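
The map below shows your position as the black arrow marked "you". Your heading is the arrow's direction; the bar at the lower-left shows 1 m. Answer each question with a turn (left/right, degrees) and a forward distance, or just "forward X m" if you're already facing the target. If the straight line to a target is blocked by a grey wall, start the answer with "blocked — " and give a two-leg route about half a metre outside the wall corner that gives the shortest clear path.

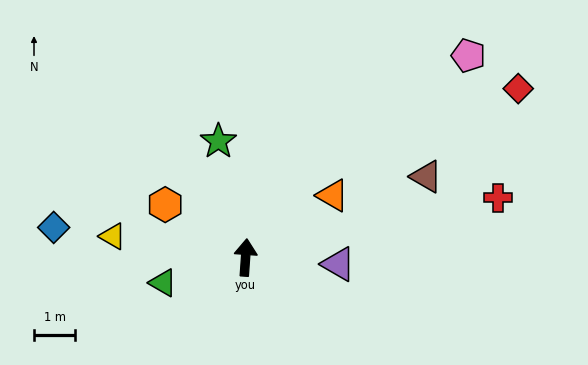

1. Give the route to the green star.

turn left 17°, forward 2.9 m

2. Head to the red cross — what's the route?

turn right 73°, forward 6.3 m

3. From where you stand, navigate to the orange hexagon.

turn left 61°, forward 2.3 m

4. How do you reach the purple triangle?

turn right 90°, forward 2.3 m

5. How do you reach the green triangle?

turn left 111°, forward 2.1 m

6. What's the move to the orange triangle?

turn right 51°, forward 2.6 m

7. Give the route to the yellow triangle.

turn left 85°, forward 3.3 m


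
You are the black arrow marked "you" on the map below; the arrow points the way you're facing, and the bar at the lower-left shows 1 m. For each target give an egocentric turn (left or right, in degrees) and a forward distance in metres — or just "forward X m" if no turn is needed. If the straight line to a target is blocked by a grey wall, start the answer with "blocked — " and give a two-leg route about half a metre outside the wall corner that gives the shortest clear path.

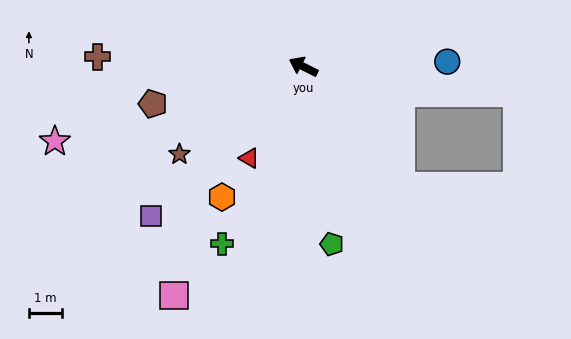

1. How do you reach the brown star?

turn left 62°, forward 4.6 m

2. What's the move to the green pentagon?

turn left 126°, forward 5.5 m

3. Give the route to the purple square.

turn left 71°, forward 6.5 m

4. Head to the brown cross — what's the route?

turn left 24°, forward 6.3 m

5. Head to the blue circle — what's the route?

turn right 151°, forward 4.4 m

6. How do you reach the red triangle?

turn left 86°, forward 3.2 m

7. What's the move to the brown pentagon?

turn left 40°, forward 4.7 m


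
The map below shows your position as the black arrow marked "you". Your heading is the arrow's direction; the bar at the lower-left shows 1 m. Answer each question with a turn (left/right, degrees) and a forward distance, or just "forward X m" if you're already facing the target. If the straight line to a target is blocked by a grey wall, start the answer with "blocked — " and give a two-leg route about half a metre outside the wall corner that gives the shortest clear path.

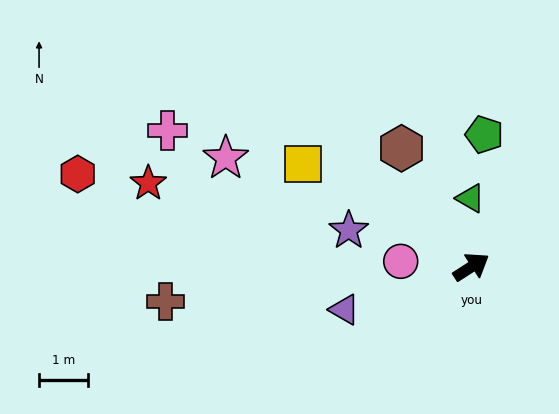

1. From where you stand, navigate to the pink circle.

turn left 143°, forward 1.4 m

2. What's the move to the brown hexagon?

turn left 88°, forward 2.8 m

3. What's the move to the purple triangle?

turn left 166°, forward 2.7 m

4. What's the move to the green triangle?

turn left 58°, forward 1.4 m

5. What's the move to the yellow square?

turn left 116°, forward 4.0 m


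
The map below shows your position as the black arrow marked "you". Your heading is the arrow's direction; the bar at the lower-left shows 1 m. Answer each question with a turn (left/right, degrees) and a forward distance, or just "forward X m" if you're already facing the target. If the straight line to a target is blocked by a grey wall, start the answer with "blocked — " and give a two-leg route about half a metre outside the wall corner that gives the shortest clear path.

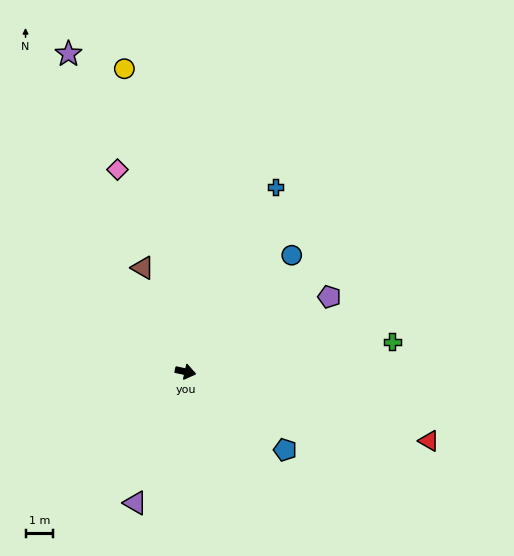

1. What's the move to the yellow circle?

turn left 114°, forward 11.2 m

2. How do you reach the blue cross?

turn left 76°, forward 7.4 m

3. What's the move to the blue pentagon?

turn right 26°, forward 4.6 m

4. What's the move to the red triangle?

turn right 4°, forward 9.2 m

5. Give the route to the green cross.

turn left 21°, forward 7.6 m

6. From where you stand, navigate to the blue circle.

turn left 60°, forward 5.7 m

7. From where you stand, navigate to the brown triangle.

turn left 125°, forward 4.1 m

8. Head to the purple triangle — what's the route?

turn right 99°, forward 5.1 m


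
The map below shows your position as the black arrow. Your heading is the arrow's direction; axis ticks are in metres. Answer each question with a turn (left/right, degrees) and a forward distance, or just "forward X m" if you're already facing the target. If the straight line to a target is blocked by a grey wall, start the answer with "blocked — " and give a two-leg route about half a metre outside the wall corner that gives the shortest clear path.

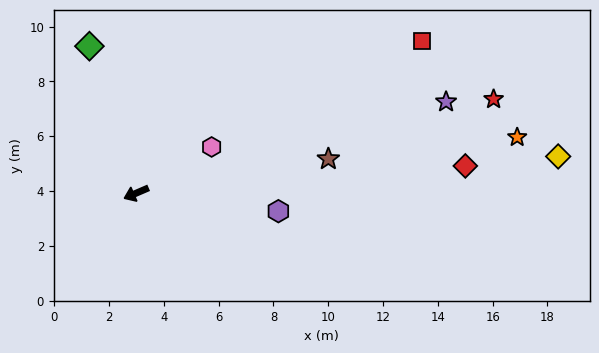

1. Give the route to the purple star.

turn left 173°, forward 11.8 m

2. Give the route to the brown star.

turn left 167°, forward 7.1 m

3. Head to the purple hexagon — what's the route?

turn left 149°, forward 5.2 m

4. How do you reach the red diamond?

turn left 161°, forward 12.1 m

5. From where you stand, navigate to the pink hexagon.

turn right 172°, forward 3.2 m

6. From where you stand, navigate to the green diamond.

turn right 96°, forward 5.6 m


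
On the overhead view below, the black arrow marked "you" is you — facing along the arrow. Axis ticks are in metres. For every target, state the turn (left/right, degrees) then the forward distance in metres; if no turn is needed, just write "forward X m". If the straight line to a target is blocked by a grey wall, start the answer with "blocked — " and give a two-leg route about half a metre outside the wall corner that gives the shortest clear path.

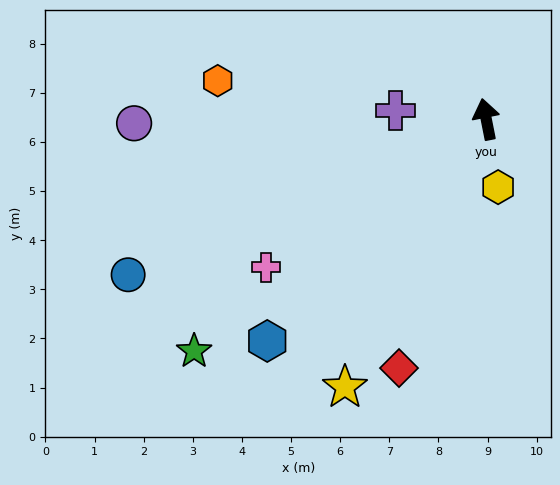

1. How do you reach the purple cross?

turn left 73°, forward 1.9 m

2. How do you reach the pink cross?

turn left 113°, forward 5.4 m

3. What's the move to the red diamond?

turn left 149°, forward 5.4 m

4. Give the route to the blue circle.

turn left 102°, forward 7.9 m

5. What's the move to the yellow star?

turn left 141°, forward 6.2 m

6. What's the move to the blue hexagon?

turn left 124°, forward 6.3 m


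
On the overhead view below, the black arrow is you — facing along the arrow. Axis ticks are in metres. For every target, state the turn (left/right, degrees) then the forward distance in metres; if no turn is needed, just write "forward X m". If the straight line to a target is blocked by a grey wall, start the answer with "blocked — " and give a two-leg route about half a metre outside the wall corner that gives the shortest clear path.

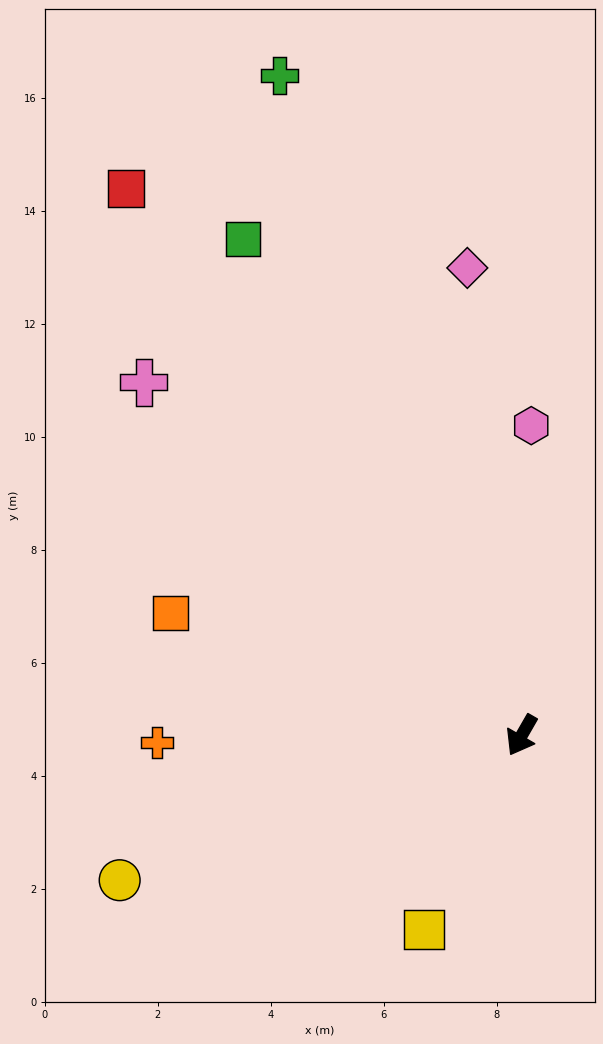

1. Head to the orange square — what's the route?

turn right 79°, forward 6.6 m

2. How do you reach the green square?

turn right 121°, forward 10.1 m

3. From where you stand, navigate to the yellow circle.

turn right 40°, forward 7.6 m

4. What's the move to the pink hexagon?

turn right 152°, forward 5.5 m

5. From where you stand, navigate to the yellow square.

turn left 3°, forward 3.8 m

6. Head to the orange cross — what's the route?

turn right 59°, forward 6.5 m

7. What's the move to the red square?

turn right 114°, forward 12.0 m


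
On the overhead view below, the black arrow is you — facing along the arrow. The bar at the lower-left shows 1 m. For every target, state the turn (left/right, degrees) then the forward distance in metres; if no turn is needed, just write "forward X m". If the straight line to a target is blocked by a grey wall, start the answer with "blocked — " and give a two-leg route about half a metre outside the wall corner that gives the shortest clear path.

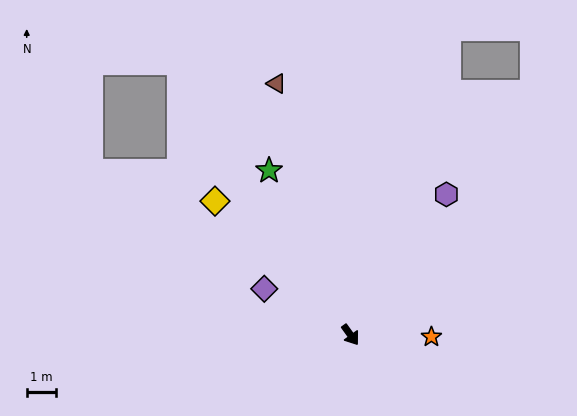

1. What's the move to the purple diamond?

turn right 154°, forward 3.4 m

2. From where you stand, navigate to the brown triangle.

turn left 161°, forward 9.0 m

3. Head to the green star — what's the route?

turn left 171°, forward 6.3 m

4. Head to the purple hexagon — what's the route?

turn left 110°, forward 5.8 m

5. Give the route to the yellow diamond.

turn right 170°, forward 6.5 m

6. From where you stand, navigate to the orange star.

turn left 53°, forward 2.8 m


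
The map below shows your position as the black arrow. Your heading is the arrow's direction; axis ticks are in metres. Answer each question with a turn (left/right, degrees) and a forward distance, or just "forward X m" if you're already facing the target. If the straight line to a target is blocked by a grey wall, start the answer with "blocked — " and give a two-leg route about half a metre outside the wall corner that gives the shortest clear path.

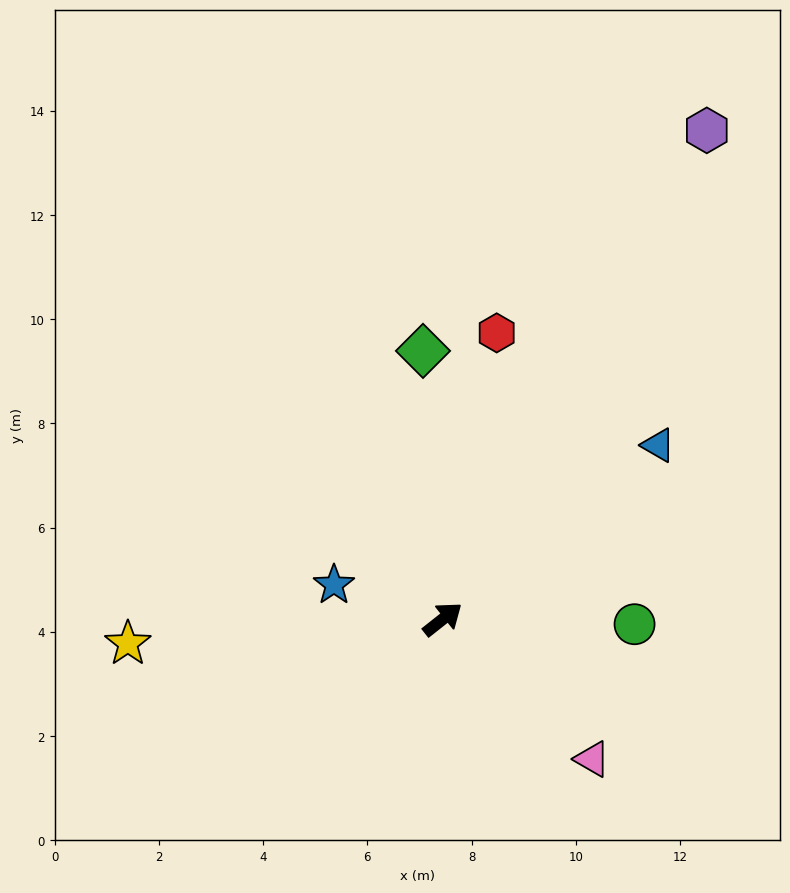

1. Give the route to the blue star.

turn left 124°, forward 2.2 m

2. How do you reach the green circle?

turn right 40°, forward 3.7 m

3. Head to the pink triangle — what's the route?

turn right 82°, forward 3.9 m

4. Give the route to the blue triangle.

forward 5.3 m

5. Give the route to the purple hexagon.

turn left 23°, forward 10.7 m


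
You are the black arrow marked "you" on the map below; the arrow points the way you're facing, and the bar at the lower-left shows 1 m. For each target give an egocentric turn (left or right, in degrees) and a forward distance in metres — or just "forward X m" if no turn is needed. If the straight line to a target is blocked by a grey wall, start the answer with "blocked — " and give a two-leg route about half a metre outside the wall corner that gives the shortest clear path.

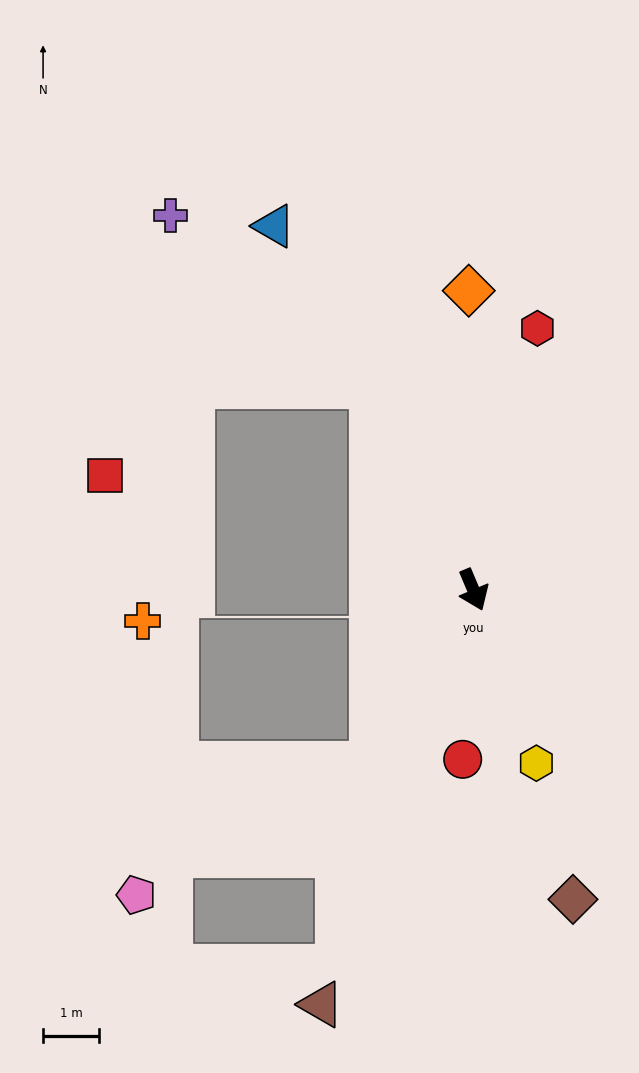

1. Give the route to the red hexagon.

turn left 143°, forward 4.8 m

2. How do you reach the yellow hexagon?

turn right 3°, forward 3.3 m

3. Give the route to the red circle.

turn right 27°, forward 3.0 m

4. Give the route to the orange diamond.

turn left 158°, forward 5.3 m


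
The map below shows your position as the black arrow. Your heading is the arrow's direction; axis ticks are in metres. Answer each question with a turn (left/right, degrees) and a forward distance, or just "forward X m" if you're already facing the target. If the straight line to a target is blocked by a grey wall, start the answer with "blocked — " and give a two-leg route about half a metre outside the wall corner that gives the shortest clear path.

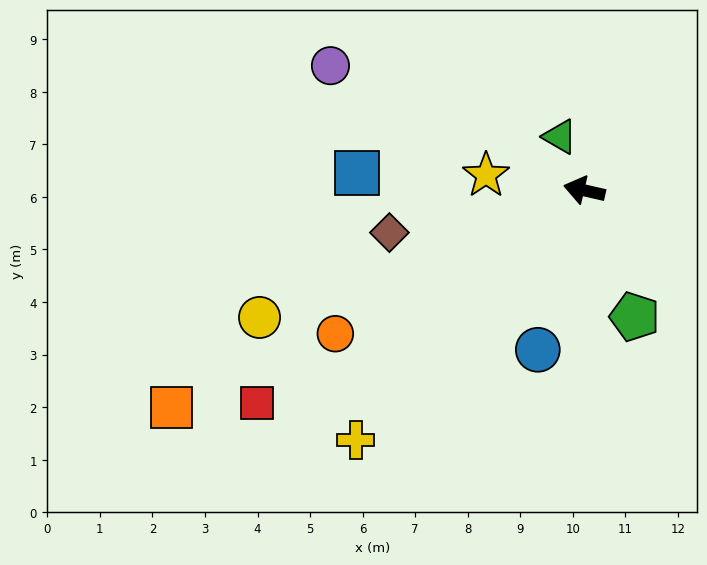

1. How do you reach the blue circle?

turn left 87°, forward 3.2 m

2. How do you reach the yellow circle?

turn left 34°, forward 6.6 m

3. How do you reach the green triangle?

turn right 53°, forward 1.1 m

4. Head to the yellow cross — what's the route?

turn left 60°, forward 6.4 m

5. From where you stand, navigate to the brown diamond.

turn left 25°, forward 3.8 m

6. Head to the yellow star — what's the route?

turn left 4°, forward 1.9 m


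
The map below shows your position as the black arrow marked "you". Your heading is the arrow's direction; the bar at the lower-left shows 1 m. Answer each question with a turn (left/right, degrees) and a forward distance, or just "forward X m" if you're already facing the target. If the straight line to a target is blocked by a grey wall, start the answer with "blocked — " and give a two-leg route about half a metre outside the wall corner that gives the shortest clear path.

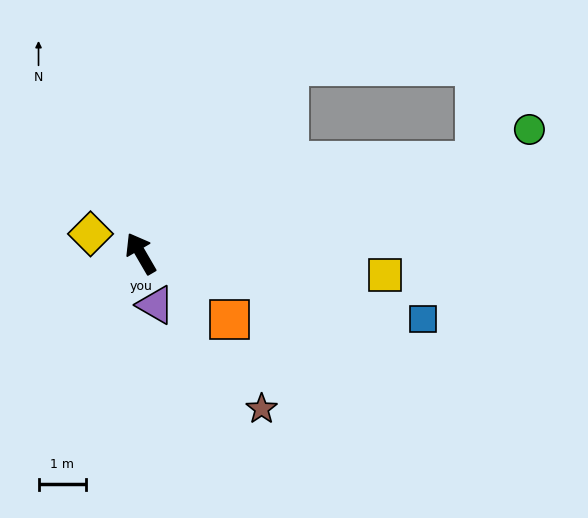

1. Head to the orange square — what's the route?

turn right 157°, forward 2.3 m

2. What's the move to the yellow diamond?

turn left 39°, forward 1.1 m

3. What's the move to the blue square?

turn right 133°, forward 6.1 m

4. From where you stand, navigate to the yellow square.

turn right 125°, forward 5.2 m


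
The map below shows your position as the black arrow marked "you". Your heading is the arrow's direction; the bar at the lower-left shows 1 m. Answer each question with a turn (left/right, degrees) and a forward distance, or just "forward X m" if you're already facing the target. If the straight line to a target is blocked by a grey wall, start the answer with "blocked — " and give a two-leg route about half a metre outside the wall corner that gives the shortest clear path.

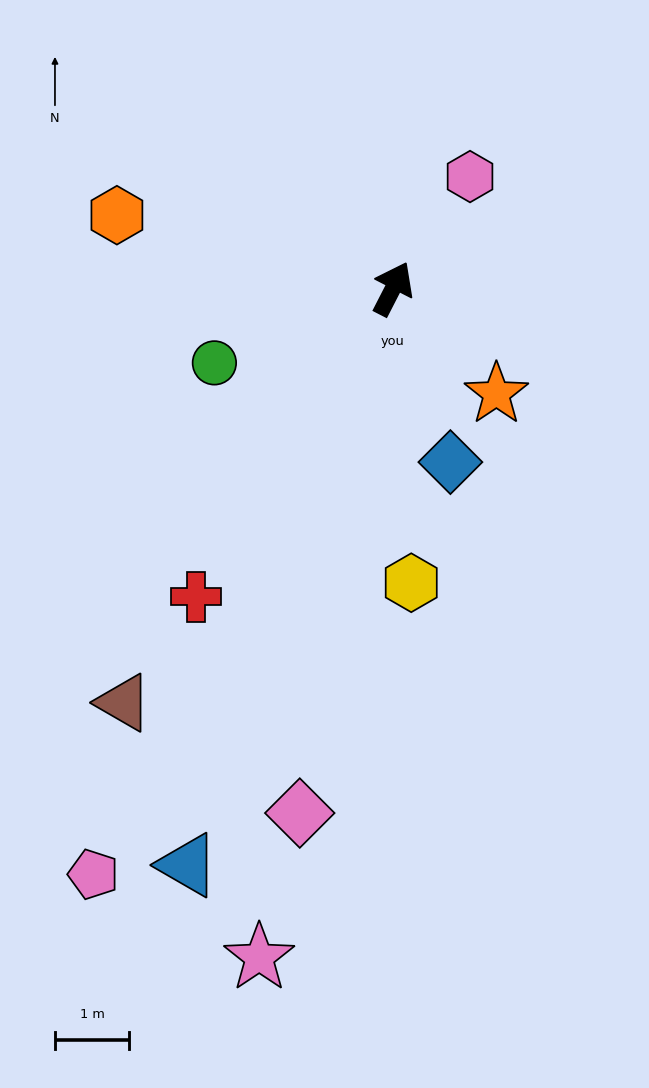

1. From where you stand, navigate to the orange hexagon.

turn left 102°, forward 3.8 m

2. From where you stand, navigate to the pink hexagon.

turn right 7°, forward 1.8 m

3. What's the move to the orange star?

turn right 108°, forward 2.0 m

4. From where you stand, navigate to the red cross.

turn left 175°, forward 4.9 m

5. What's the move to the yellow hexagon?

turn right 149°, forward 4.0 m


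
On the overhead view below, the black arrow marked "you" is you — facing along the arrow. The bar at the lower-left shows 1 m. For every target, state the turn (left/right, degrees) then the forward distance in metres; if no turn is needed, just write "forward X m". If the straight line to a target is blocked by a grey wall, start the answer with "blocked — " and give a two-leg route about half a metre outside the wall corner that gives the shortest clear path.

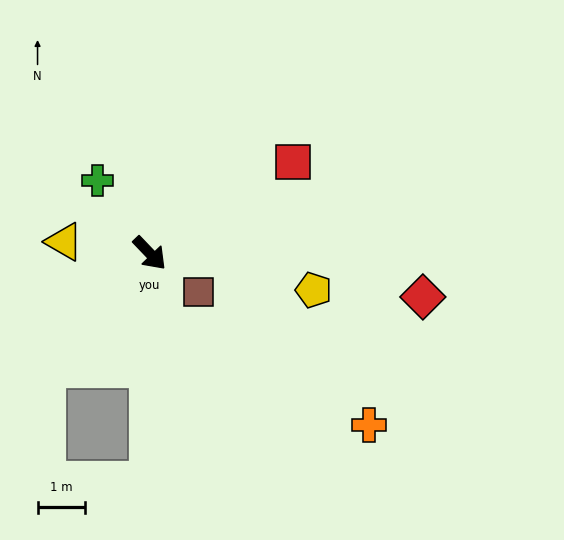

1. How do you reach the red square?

turn left 79°, forward 3.6 m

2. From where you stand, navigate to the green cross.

turn left 172°, forward 1.9 m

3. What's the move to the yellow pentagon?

turn left 34°, forward 3.6 m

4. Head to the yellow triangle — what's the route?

turn right 141°, forward 1.8 m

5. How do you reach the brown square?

turn left 8°, forward 1.3 m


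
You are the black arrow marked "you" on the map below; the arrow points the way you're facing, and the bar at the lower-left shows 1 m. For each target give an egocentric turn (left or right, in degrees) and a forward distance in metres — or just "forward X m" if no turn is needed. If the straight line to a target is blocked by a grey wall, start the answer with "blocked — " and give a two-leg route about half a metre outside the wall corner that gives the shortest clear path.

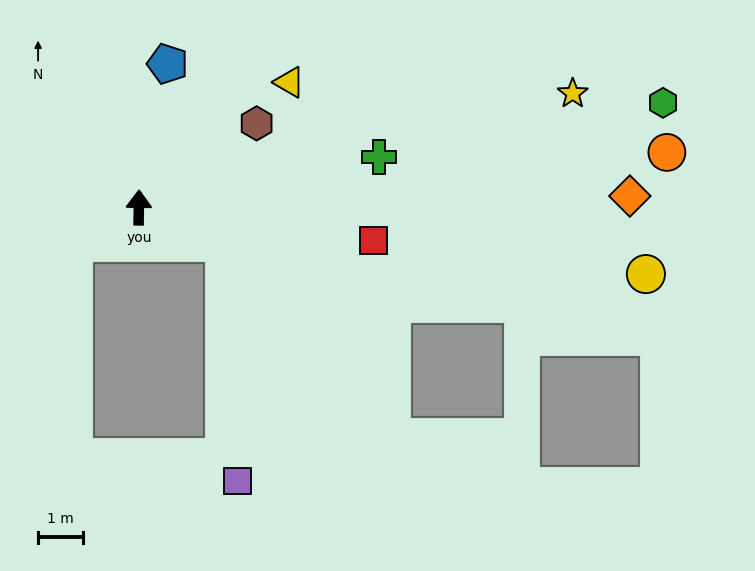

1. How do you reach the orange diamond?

turn right 88°, forward 10.9 m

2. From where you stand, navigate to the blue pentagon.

turn right 10°, forward 3.3 m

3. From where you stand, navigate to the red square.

turn right 97°, forward 5.3 m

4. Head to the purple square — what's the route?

blocked — turn right 112°, forward 2.1 m, then turn right 64°, forward 5.3 m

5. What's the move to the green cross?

turn right 77°, forward 5.5 m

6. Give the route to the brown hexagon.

turn right 54°, forward 3.2 m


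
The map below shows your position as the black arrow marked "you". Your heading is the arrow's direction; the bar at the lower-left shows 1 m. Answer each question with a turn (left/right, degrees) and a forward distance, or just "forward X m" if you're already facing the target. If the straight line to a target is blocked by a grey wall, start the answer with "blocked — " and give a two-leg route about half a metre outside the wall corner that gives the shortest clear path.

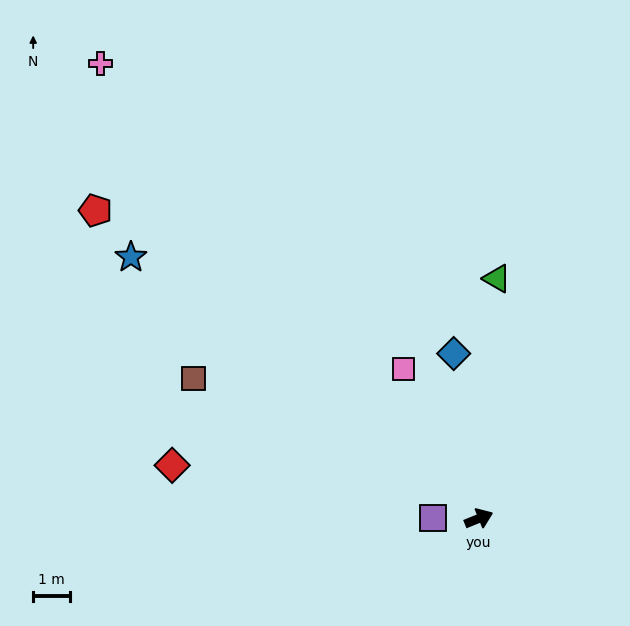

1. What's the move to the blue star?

turn left 121°, forward 11.8 m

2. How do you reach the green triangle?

turn left 64°, forward 6.5 m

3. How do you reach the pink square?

turn left 95°, forward 4.6 m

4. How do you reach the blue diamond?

turn left 77°, forward 4.5 m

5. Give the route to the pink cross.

turn left 108°, forward 16.1 m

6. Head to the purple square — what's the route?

turn left 157°, forward 1.2 m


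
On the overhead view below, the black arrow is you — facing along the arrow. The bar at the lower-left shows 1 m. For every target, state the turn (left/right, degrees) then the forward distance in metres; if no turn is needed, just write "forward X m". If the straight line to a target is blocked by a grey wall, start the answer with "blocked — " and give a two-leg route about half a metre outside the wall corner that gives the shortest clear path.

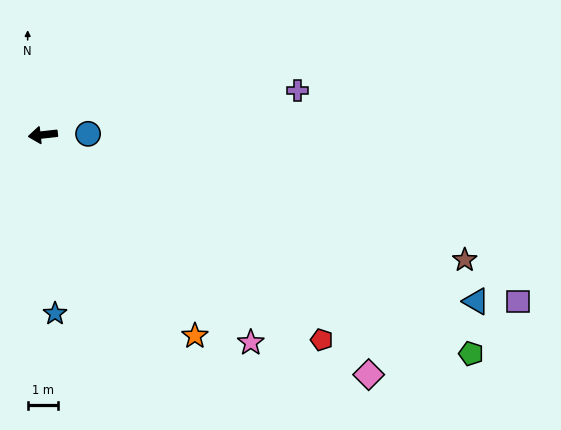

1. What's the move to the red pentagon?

turn left 137°, forward 11.3 m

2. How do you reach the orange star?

turn left 121°, forward 8.2 m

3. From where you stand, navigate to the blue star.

turn left 88°, forward 5.8 m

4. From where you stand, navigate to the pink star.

turn left 129°, forward 9.6 m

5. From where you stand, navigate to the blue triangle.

turn left 153°, forward 15.1 m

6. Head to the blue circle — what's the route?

turn left 175°, forward 1.5 m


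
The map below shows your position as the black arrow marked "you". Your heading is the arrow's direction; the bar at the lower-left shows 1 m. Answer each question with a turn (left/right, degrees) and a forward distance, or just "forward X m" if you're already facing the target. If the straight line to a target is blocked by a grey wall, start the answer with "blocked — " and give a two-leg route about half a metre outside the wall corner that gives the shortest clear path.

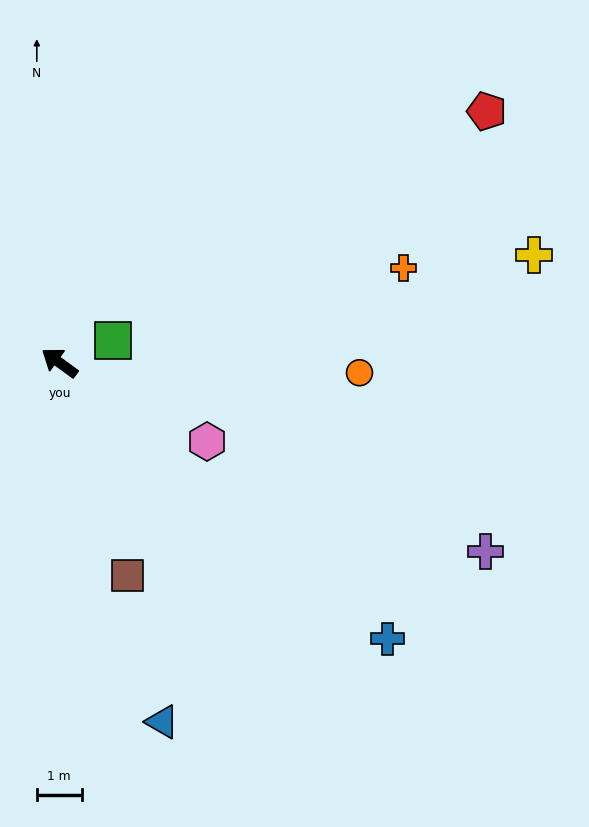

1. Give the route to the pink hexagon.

turn right 172°, forward 3.7 m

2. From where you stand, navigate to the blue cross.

turn left 176°, forward 9.5 m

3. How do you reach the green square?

turn right 121°, forward 1.3 m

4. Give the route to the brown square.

turn left 144°, forward 5.0 m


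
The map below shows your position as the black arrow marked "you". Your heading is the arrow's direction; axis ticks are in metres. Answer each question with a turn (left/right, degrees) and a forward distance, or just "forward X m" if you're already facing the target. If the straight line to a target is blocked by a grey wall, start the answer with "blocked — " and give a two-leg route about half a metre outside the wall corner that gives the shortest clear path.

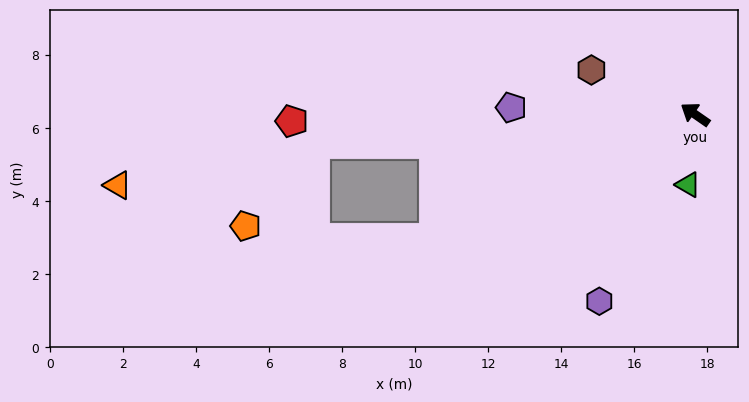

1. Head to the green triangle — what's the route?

turn left 119°, forward 1.9 m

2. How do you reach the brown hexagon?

turn left 12°, forward 3.1 m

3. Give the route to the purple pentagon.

turn left 33°, forward 5.0 m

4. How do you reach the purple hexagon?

turn left 98°, forward 5.7 m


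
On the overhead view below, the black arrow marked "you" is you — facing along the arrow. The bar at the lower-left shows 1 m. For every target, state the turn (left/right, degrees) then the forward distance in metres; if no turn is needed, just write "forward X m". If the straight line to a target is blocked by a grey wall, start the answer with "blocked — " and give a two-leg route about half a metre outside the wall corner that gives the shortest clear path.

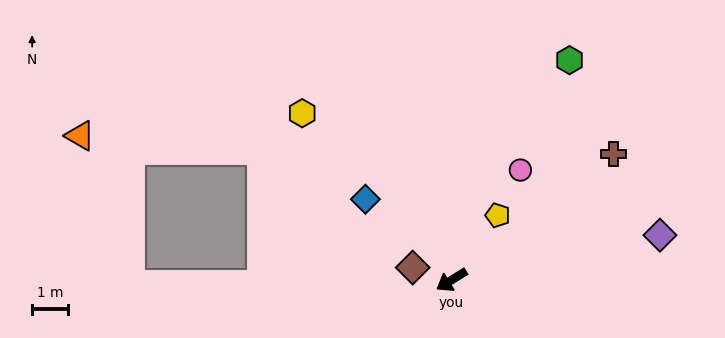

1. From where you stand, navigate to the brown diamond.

turn right 49°, forward 1.2 m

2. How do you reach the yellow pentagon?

turn right 157°, forward 2.2 m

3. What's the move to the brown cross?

turn right 174°, forward 5.8 m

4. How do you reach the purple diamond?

turn left 160°, forward 6.0 m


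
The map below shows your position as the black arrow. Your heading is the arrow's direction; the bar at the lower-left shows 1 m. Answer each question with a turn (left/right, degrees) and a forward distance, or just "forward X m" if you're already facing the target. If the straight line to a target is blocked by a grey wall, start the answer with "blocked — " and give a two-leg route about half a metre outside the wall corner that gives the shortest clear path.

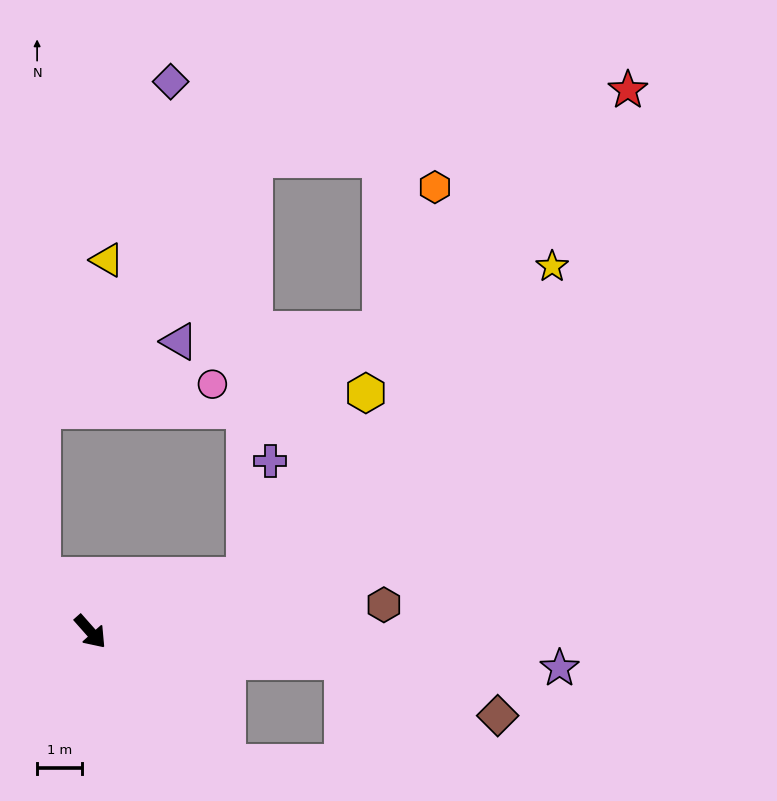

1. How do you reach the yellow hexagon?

blocked — turn left 68°, forward 3.7 m, then turn left 37°, forward 4.9 m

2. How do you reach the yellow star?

blocked — turn left 68°, forward 3.7 m, then turn left 26°, forward 9.8 m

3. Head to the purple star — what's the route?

turn left 44°, forward 10.6 m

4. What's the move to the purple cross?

blocked — turn left 68°, forward 3.7 m, then turn left 58°, forward 2.7 m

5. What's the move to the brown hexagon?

turn left 54°, forward 6.6 m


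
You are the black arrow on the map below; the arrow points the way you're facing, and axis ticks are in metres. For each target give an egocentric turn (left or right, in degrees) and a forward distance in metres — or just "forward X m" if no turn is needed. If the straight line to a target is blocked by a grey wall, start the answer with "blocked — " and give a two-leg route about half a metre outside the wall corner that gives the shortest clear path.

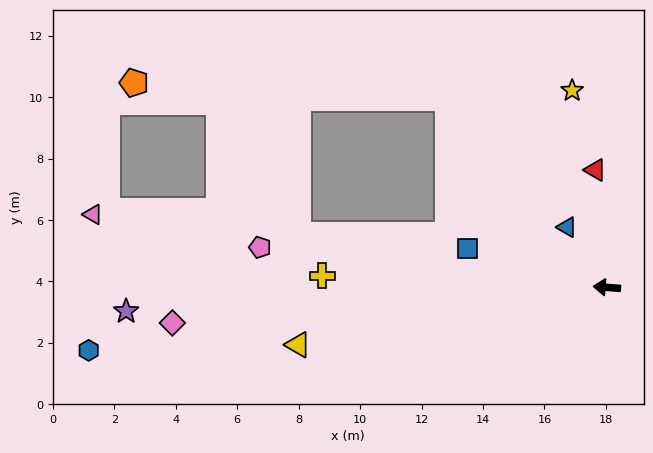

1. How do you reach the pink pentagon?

turn right 2°, forward 11.4 m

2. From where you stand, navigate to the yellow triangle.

turn left 15°, forward 10.2 m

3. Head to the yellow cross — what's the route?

turn left 2°, forward 9.3 m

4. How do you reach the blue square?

turn right 11°, forward 4.7 m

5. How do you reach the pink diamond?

turn left 9°, forward 14.2 m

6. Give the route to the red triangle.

turn right 80°, forward 3.8 m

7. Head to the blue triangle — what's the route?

turn right 52°, forward 2.4 m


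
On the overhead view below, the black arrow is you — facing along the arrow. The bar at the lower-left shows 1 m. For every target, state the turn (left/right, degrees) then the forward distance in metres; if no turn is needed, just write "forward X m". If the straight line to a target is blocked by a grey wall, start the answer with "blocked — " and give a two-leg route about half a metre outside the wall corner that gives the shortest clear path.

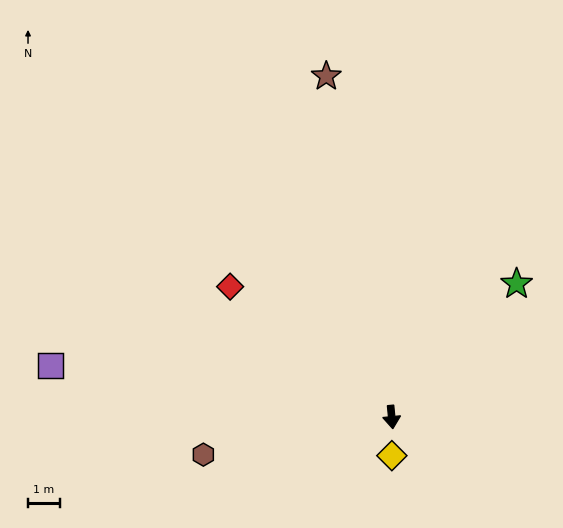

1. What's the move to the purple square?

turn right 104°, forward 10.8 m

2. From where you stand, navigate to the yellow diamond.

turn right 5°, forward 1.2 m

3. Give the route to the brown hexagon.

turn right 84°, forward 6.0 m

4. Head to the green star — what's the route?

turn left 131°, forward 5.7 m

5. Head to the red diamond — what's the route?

turn right 134°, forward 6.5 m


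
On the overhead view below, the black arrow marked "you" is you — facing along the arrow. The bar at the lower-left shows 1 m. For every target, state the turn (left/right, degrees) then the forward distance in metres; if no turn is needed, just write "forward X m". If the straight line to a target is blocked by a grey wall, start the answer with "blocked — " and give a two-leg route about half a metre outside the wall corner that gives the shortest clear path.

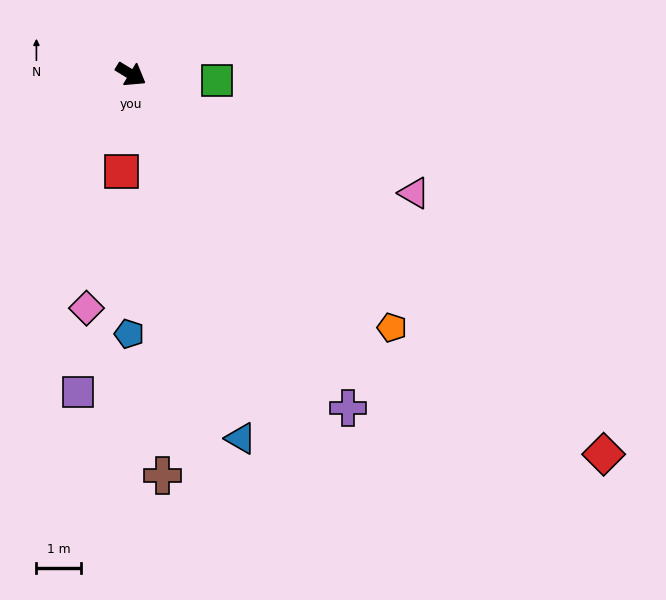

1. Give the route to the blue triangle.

turn right 42°, forward 8.6 m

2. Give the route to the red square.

turn right 64°, forward 2.2 m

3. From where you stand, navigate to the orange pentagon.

turn right 13°, forward 8.2 m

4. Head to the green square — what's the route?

turn left 27°, forward 1.9 m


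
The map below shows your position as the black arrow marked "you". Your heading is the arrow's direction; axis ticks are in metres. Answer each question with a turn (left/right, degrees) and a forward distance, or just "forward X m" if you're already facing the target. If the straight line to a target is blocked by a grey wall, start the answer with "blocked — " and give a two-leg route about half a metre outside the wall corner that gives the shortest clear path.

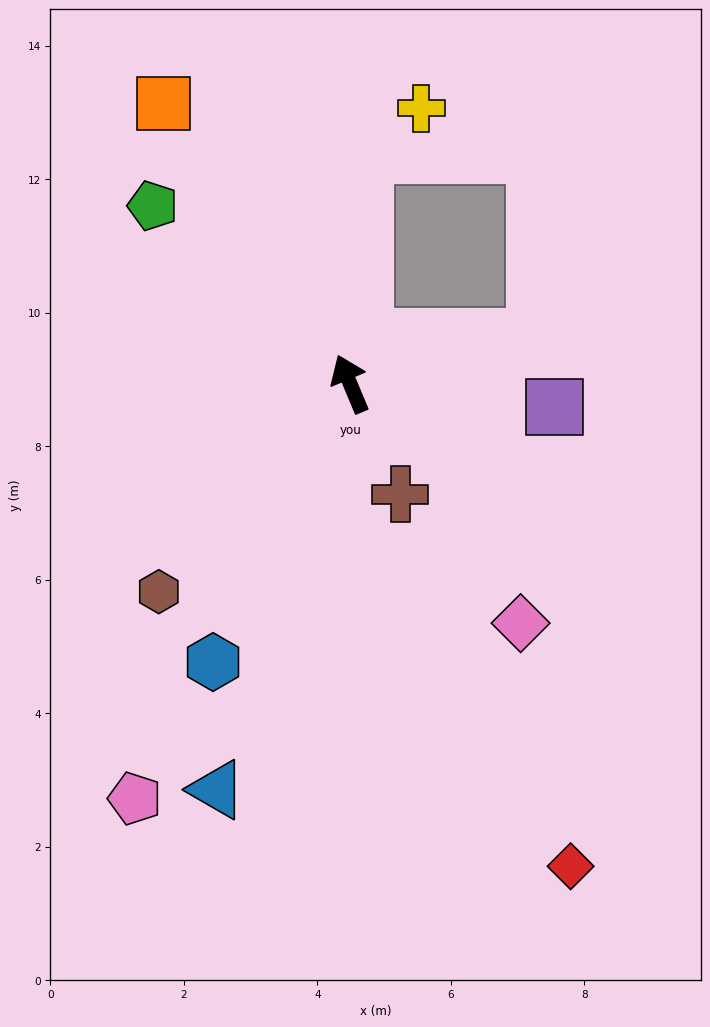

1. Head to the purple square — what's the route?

turn right 119°, forward 3.1 m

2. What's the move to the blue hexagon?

turn left 131°, forward 4.6 m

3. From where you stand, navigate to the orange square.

turn left 11°, forward 5.1 m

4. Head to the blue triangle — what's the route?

turn left 139°, forward 6.4 m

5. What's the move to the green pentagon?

turn left 25°, forward 4.0 m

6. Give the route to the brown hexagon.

turn left 115°, forward 4.2 m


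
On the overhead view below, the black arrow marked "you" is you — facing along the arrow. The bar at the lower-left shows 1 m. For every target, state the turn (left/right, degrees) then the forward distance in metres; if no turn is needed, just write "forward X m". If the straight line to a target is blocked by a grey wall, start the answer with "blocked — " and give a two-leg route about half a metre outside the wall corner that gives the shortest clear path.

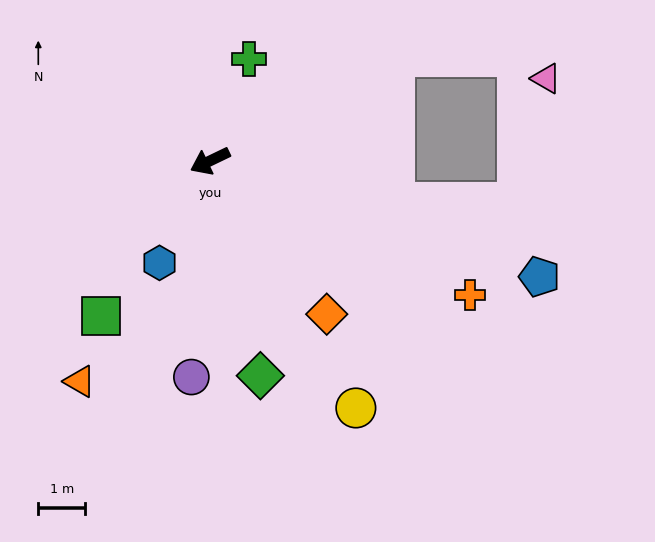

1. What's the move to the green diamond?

turn left 77°, forward 4.7 m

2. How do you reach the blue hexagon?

turn left 38°, forward 2.4 m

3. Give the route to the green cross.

turn right 137°, forward 2.3 m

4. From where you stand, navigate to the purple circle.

turn left 59°, forward 4.6 m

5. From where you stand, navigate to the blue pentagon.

turn left 135°, forward 7.4 m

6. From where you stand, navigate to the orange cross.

turn left 127°, forward 6.2 m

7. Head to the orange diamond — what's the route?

turn left 102°, forward 4.1 m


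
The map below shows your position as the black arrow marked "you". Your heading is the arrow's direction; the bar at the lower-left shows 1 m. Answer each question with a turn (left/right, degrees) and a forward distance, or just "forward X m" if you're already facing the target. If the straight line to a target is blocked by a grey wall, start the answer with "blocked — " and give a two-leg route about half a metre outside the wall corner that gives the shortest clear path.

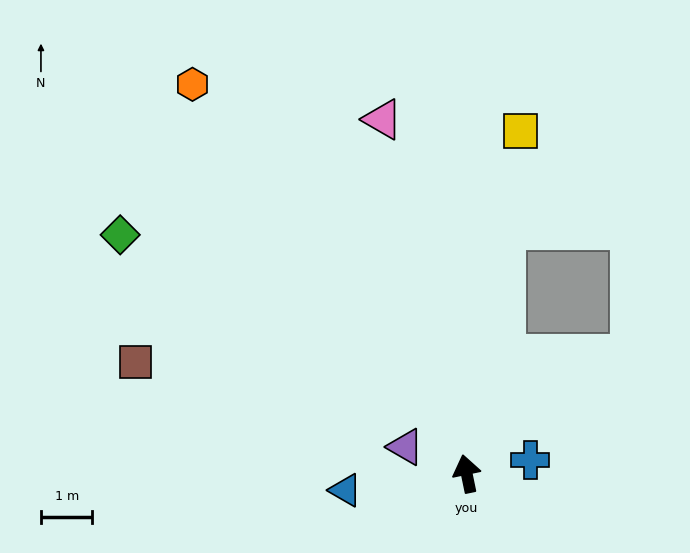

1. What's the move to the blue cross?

turn right 90°, forward 1.3 m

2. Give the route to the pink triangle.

forward 7.1 m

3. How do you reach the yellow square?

turn right 21°, forward 6.7 m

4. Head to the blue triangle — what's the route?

turn left 86°, forward 2.4 m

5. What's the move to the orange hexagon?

turn left 23°, forward 9.3 m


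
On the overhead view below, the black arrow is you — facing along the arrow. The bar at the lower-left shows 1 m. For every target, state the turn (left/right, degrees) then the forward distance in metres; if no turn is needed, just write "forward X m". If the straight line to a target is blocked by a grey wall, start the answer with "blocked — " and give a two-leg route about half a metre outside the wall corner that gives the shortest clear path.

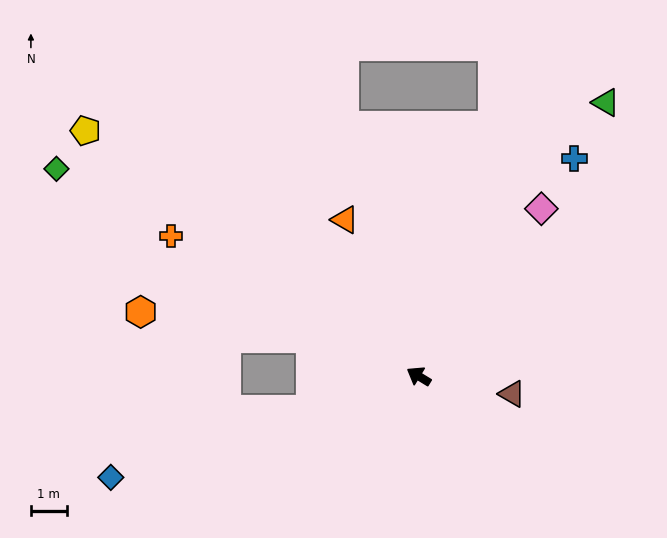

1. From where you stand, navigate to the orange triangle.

turn right 33°, forward 4.8 m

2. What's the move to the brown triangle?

turn right 159°, forward 2.7 m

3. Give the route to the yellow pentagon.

turn right 5°, forward 11.6 m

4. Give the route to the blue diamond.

turn left 50°, forward 9.1 m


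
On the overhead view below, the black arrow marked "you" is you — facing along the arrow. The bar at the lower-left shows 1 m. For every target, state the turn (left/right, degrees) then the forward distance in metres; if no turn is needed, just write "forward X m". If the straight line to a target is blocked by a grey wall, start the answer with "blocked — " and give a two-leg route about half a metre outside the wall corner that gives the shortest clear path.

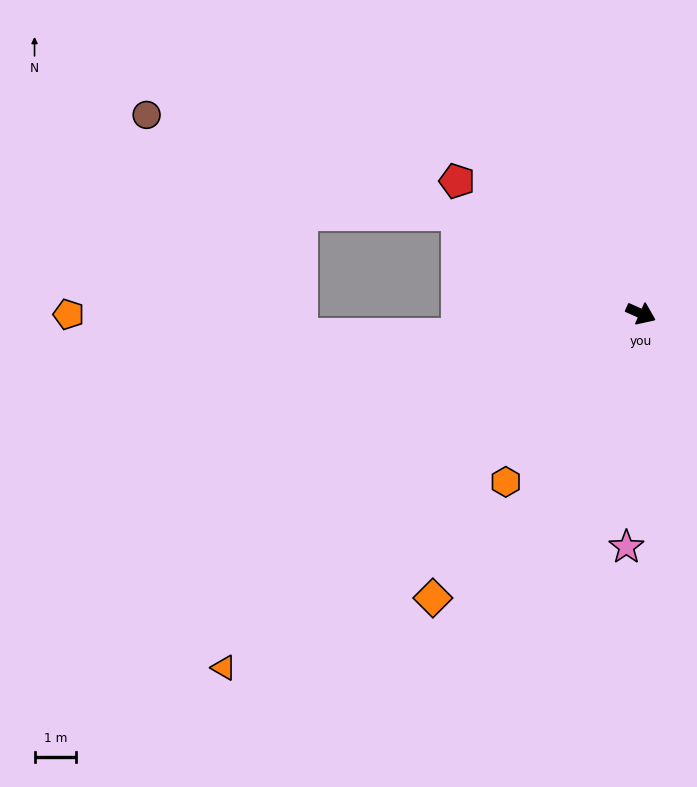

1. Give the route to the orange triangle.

turn right 116°, forward 13.2 m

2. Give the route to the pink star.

turn right 70°, forward 5.7 m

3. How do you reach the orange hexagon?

turn right 105°, forward 5.2 m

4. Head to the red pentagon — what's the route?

turn left 168°, forward 5.5 m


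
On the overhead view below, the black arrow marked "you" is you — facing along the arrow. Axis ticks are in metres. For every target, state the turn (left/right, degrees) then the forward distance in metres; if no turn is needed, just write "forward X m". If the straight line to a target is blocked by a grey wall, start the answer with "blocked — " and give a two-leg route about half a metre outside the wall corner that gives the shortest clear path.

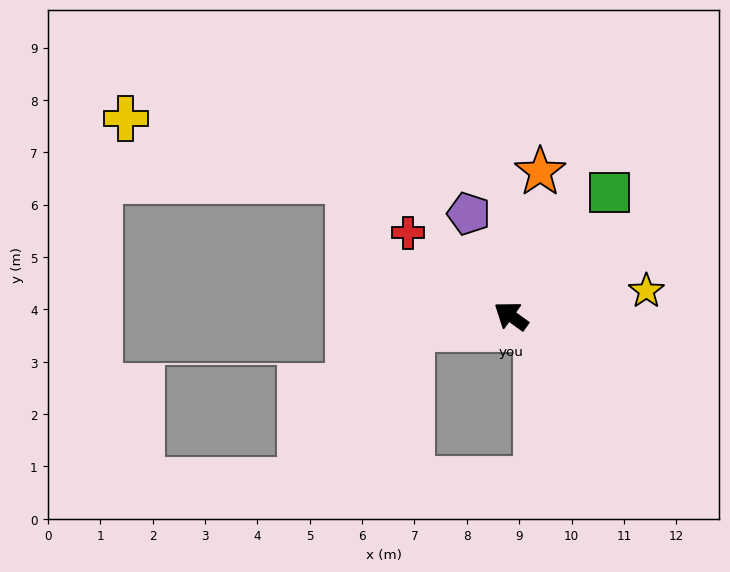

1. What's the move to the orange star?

turn right 66°, forward 2.8 m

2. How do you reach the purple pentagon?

turn right 32°, forward 2.1 m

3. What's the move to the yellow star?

turn right 134°, forward 2.6 m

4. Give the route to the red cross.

turn right 3°, forward 2.5 m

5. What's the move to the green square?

turn right 93°, forward 3.0 m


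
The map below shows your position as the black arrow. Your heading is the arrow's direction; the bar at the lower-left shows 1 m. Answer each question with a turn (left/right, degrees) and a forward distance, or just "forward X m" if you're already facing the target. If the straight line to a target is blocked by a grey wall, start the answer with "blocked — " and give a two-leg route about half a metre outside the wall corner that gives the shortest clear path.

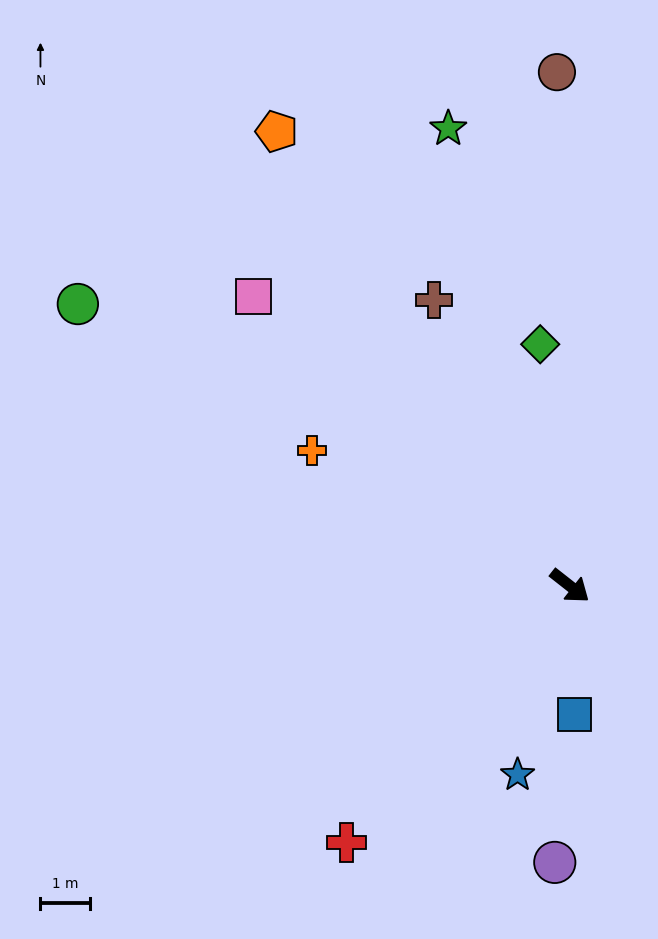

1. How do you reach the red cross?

turn right 93°, forward 6.9 m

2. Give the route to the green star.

turn left 143°, forward 9.6 m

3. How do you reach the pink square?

turn left 176°, forward 8.7 m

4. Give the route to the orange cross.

turn right 170°, forward 5.9 m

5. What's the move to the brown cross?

turn left 154°, forward 6.4 m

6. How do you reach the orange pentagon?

turn left 161°, forward 11.0 m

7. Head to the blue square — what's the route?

turn right 50°, forward 2.6 m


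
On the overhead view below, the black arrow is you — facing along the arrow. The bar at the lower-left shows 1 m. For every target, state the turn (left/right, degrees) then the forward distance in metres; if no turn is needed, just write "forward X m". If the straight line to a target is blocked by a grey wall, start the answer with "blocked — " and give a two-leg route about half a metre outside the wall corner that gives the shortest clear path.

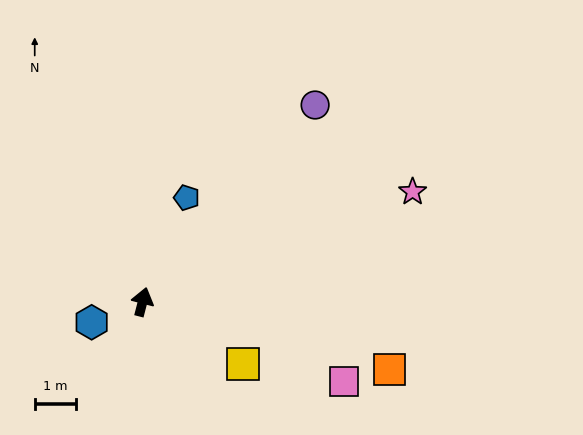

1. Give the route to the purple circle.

turn right 27°, forward 6.4 m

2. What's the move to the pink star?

turn right 53°, forward 7.1 m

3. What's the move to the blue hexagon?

turn left 126°, forward 1.3 m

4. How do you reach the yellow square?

turn right 107°, forward 2.9 m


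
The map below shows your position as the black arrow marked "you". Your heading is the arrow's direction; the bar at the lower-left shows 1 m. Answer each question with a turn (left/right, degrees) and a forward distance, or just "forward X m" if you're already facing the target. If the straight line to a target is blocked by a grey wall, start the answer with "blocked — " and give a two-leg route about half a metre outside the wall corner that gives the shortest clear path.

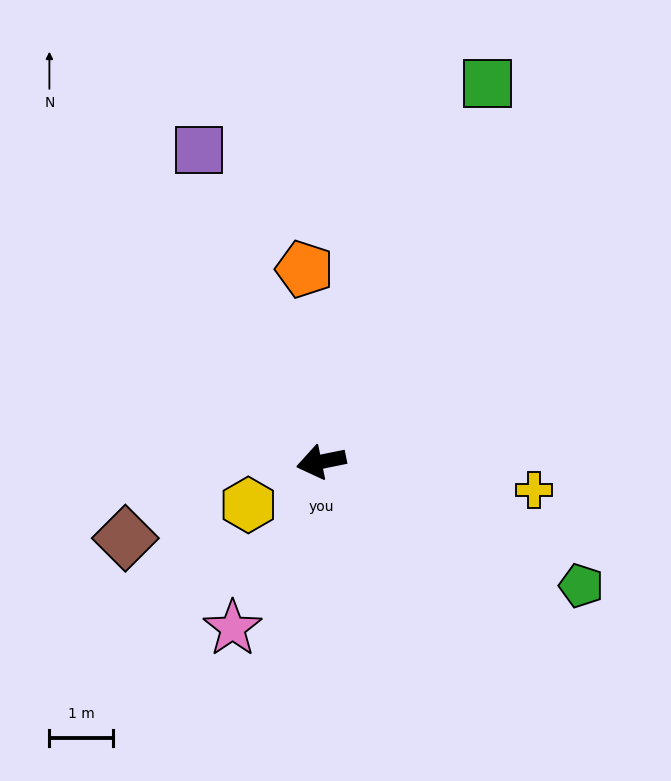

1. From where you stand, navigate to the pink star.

turn left 51°, forward 3.0 m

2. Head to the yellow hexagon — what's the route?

turn left 19°, forward 1.3 m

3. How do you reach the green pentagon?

turn left 143°, forward 4.5 m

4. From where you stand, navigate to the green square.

turn right 125°, forward 6.5 m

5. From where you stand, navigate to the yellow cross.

turn left 161°, forward 3.4 m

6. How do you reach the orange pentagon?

turn right 97°, forward 3.0 m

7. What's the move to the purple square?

turn right 80°, forward 5.2 m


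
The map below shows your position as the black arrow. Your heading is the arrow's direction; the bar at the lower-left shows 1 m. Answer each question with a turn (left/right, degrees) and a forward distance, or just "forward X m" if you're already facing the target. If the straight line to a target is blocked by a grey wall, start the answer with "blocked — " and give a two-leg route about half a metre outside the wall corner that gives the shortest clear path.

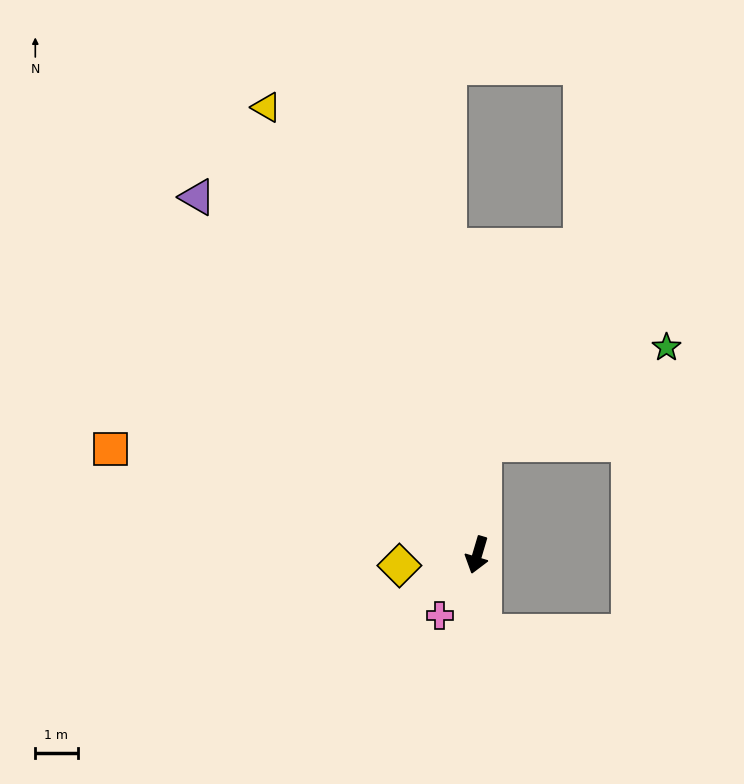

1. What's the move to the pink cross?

turn right 15°, forward 1.7 m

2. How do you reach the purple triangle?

turn right 125°, forward 10.8 m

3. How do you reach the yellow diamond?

turn right 66°, forward 1.9 m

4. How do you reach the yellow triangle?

turn right 138°, forward 11.7 m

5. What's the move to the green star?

blocked — turn right 167°, forward 2.6 m, then turn right 59°, forward 4.9 m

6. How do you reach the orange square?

turn right 90°, forward 9.0 m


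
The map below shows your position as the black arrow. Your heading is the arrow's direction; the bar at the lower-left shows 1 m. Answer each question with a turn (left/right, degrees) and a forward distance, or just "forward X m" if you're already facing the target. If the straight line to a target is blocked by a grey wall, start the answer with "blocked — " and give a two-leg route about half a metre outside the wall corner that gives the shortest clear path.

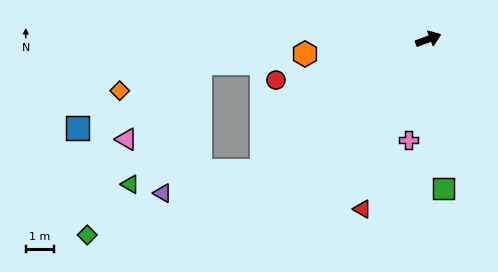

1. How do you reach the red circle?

turn left 175°, forward 5.6 m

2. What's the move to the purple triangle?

blocked — turn right 162°, forward 7.5 m, then turn right 25°, forward 3.6 m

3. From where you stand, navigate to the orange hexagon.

turn left 166°, forward 4.4 m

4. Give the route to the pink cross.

turn right 122°, forward 3.6 m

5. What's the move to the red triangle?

turn right 132°, forward 6.5 m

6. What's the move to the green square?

turn right 105°, forward 5.3 m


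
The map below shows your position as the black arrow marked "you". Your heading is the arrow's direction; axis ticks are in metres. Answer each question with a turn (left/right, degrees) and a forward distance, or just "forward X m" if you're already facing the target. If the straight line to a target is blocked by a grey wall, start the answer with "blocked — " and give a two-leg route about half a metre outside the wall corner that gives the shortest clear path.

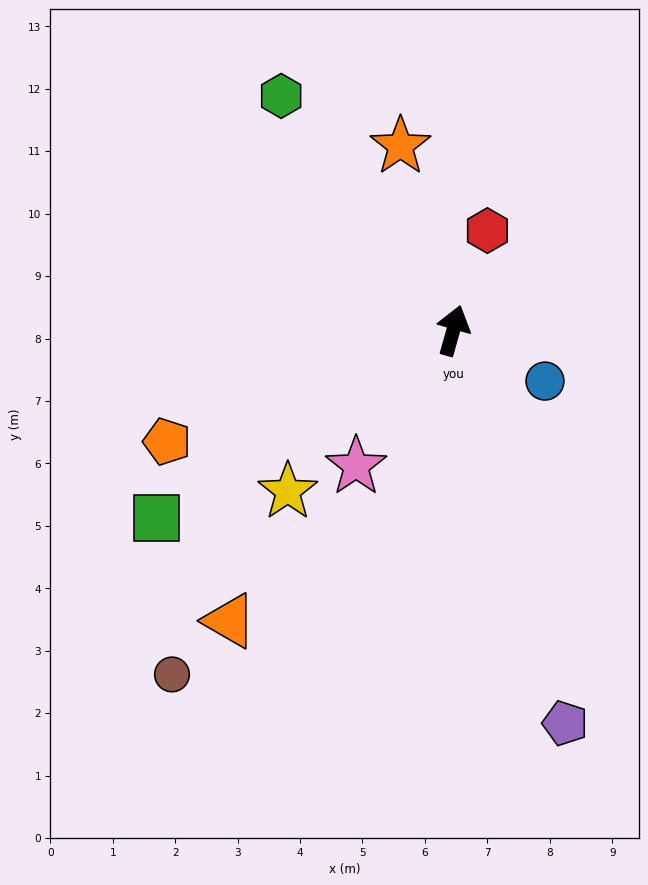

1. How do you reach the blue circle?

turn right 103°, forward 1.7 m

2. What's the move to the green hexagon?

turn left 52°, forward 4.7 m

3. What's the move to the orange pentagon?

turn left 127°, forward 4.9 m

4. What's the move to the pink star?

turn left 160°, forward 2.7 m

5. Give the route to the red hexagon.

turn right 3°, forward 1.7 m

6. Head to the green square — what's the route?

turn left 138°, forward 5.6 m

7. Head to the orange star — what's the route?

turn left 32°, forward 3.1 m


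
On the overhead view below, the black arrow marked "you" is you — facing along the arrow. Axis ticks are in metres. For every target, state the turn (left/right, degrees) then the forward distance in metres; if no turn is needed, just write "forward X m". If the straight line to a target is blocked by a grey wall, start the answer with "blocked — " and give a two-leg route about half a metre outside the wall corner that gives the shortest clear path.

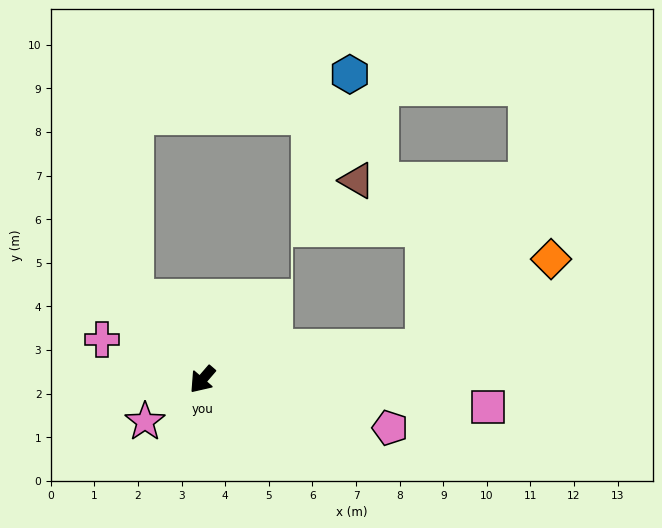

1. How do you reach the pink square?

turn left 125°, forward 6.6 m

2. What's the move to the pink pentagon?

turn left 116°, forward 4.4 m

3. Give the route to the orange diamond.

blocked — turn left 139°, forward 5.1 m, then turn left 27°, forward 3.6 m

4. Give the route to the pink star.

turn right 13°, forward 1.6 m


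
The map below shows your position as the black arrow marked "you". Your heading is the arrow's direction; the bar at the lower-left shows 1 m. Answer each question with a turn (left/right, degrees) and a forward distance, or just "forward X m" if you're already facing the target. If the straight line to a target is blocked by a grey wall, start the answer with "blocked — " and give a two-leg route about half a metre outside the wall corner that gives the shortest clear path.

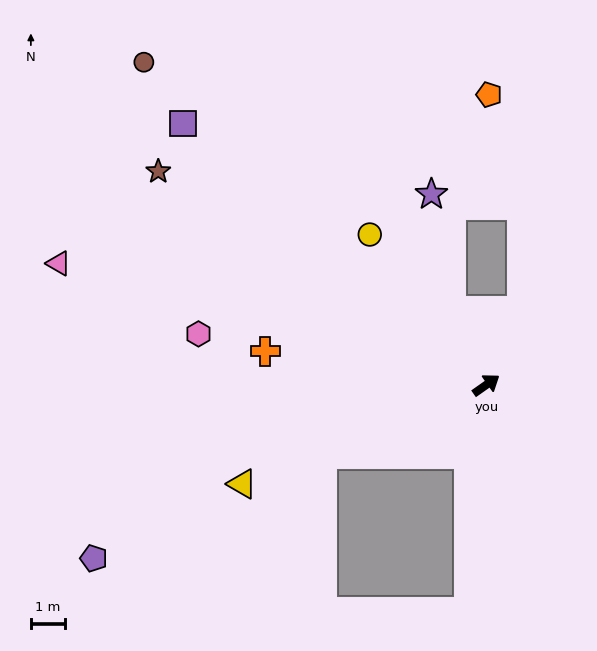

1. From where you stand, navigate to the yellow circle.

turn left 93°, forward 5.6 m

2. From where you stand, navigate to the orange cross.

turn left 136°, forward 6.6 m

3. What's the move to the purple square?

turn left 104°, forward 11.8 m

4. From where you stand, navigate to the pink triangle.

turn left 129°, forward 13.1 m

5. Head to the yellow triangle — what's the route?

turn left 167°, forward 7.7 m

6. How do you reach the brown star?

turn left 112°, forward 11.5 m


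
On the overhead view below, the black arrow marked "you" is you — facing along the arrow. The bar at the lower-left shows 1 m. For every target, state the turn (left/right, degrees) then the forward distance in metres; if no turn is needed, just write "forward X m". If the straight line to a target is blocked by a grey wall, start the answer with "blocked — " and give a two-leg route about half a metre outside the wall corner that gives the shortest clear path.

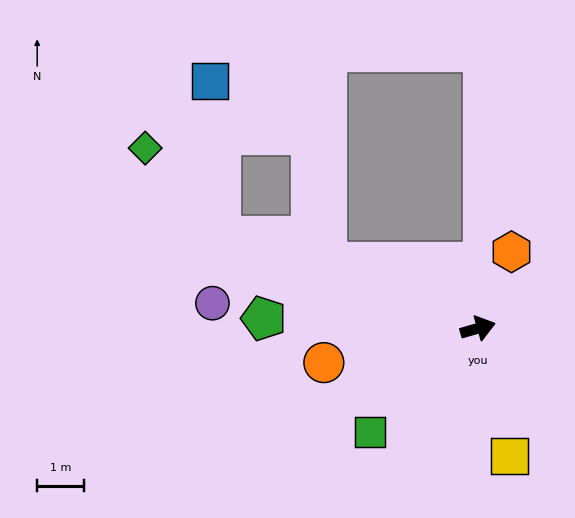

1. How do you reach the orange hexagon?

turn left 50°, forward 1.8 m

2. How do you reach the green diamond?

blocked — turn left 144°, forward 5.8 m, then turn right 29°, forward 2.5 m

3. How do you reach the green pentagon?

turn left 161°, forward 4.5 m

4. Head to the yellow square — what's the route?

turn right 92°, forward 2.8 m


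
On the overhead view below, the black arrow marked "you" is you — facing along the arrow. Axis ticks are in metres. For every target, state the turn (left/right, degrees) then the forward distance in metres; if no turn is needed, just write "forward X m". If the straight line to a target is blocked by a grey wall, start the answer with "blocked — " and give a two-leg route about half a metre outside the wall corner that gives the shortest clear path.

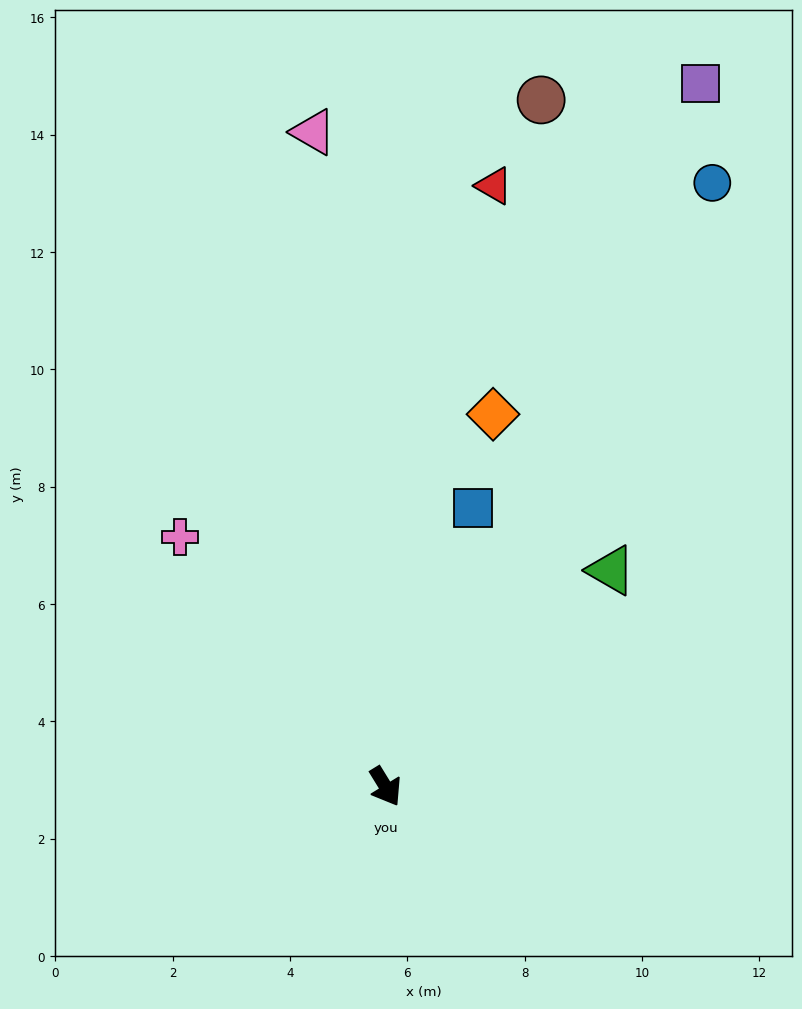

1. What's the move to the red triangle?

turn left 138°, forward 10.4 m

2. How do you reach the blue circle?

turn left 120°, forward 11.7 m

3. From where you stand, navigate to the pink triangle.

turn left 155°, forward 11.2 m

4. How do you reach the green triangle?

turn left 102°, forward 5.3 m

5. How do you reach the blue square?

turn left 131°, forward 5.0 m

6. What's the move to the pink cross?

turn right 172°, forward 5.5 m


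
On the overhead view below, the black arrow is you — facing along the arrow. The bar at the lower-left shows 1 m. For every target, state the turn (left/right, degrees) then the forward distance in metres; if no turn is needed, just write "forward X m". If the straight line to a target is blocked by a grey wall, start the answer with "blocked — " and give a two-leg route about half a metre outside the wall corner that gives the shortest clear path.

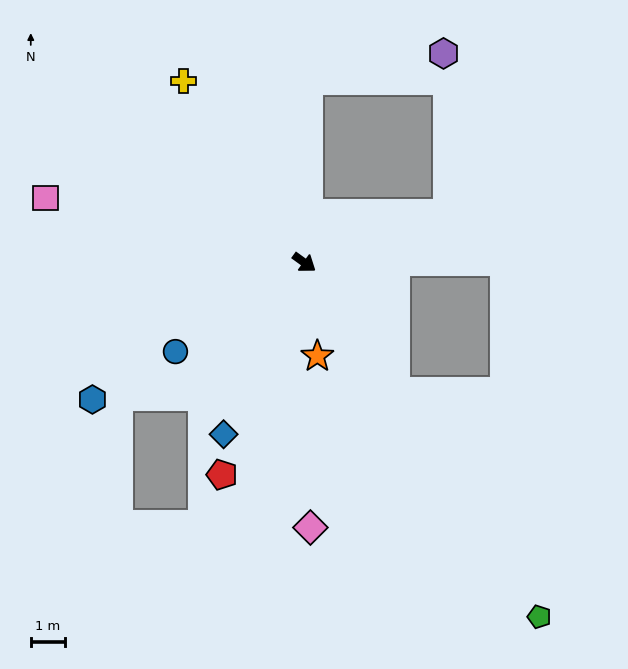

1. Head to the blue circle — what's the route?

turn right 109°, forward 4.6 m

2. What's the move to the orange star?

turn right 46°, forward 2.8 m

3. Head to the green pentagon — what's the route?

turn right 21°, forward 12.5 m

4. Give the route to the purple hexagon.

blocked — turn left 124°, forward 5.4 m, then turn right 77°, forward 4.0 m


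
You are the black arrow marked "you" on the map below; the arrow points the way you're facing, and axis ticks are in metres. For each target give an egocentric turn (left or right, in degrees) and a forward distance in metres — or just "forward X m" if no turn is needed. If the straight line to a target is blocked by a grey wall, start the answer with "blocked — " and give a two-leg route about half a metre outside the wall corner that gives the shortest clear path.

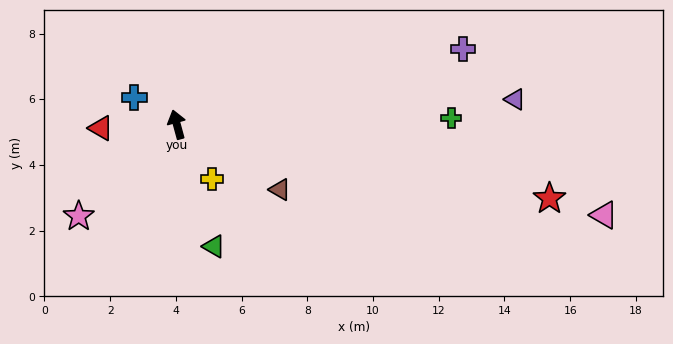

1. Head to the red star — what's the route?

turn right 116°, forward 11.6 m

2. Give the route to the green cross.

turn right 104°, forward 8.4 m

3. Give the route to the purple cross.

turn right 90°, forward 9.0 m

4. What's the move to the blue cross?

turn left 42°, forward 1.5 m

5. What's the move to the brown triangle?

turn right 138°, forward 3.7 m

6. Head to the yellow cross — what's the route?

turn right 162°, forward 2.0 m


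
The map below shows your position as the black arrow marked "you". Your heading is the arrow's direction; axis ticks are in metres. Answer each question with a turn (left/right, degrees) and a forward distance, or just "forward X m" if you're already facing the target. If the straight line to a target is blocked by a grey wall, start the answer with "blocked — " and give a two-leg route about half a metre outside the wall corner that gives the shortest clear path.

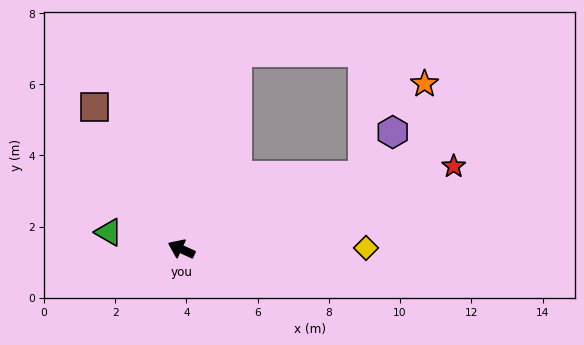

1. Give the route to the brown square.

turn right 34°, forward 4.7 m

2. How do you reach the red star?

turn right 139°, forward 8.0 m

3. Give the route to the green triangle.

turn left 11°, forward 2.1 m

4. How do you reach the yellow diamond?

turn right 155°, forward 5.2 m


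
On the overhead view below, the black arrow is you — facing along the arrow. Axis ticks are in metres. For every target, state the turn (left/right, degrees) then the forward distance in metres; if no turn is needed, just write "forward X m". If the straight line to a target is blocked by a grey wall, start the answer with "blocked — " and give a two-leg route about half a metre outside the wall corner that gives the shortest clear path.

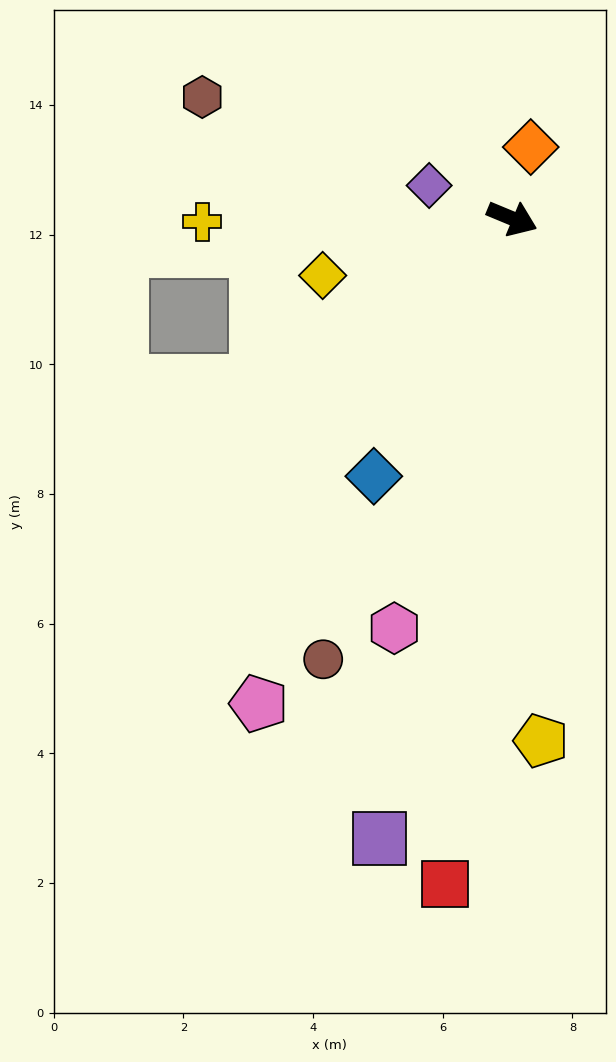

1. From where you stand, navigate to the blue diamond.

turn right 96°, forward 4.5 m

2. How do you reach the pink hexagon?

turn right 83°, forward 6.6 m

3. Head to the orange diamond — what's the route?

turn left 98°, forward 1.1 m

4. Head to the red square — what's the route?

turn right 73°, forward 10.3 m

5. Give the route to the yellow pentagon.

turn right 64°, forward 8.1 m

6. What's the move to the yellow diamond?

turn right 141°, forward 3.1 m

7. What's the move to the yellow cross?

turn right 157°, forward 4.8 m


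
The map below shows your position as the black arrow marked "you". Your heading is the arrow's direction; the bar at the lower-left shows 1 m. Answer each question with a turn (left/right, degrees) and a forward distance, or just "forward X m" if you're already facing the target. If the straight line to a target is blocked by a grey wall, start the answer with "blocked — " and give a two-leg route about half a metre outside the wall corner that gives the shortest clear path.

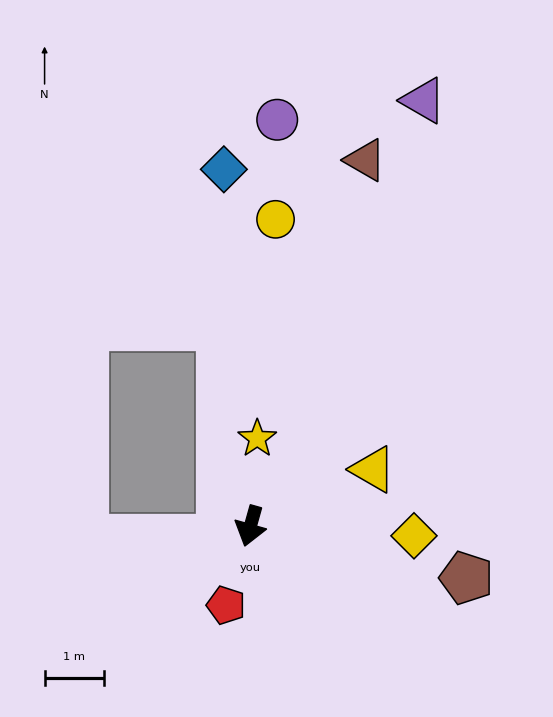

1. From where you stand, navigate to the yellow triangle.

turn left 131°, forward 2.3 m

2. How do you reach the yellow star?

turn right 169°, forward 1.5 m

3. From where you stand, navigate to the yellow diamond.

turn left 102°, forward 2.8 m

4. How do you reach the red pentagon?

forward 1.4 m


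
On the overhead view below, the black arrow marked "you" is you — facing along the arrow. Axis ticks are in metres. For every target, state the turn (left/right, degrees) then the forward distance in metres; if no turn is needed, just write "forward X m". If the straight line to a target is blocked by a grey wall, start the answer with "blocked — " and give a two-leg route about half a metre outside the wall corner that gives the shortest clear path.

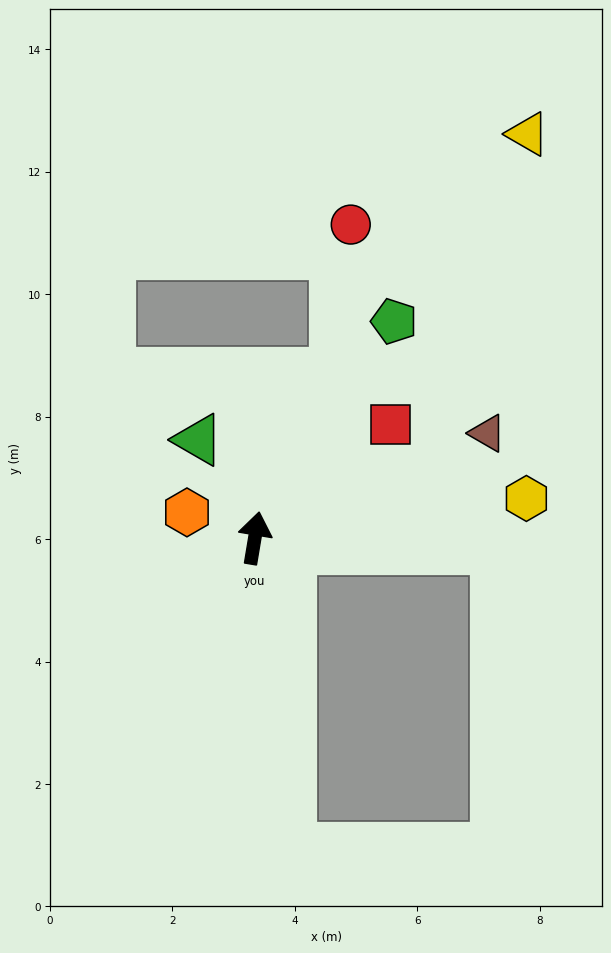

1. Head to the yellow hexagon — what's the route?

turn right 72°, forward 4.5 m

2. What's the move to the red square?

turn right 41°, forward 2.9 m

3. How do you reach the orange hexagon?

turn left 79°, forward 1.2 m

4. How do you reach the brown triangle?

turn right 56°, forward 4.2 m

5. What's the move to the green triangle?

turn left 39°, forward 1.9 m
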